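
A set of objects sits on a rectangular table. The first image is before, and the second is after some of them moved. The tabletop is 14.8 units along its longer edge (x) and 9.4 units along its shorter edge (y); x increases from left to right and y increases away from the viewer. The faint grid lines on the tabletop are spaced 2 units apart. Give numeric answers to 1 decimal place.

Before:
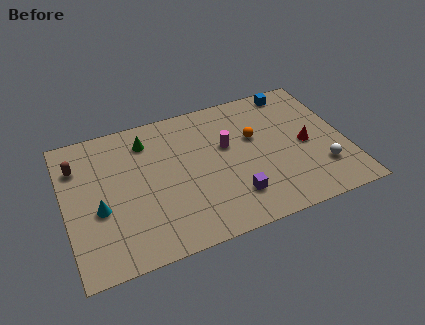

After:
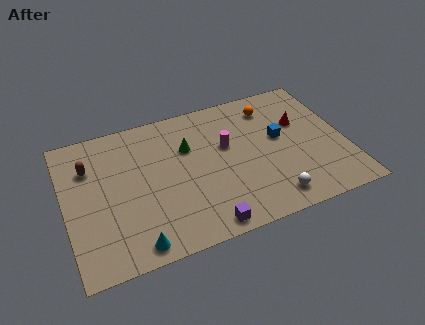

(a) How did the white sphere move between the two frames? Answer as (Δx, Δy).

(-2.8, -1.1)

The white sphere was at about (13.3, 2.5) and moved to about (10.5, 1.4).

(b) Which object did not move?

the magenta cylinder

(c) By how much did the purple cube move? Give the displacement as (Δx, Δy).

(-1.7, -1.3)

From the two frames, the purple cube sits at roughly (8.6, 2.2) before and (6.9, 0.9) after.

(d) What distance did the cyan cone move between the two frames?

3.2

From (1.7, 3.8) to (3.3, 1.0), the cyan cone covered √(1.6² + 2.8²) ≈ 3.2 units.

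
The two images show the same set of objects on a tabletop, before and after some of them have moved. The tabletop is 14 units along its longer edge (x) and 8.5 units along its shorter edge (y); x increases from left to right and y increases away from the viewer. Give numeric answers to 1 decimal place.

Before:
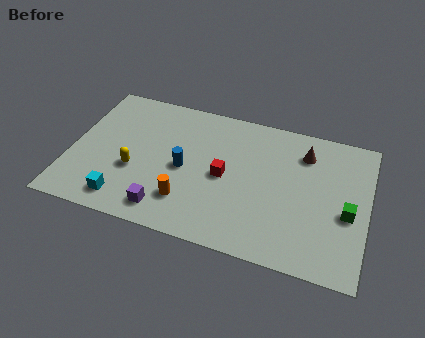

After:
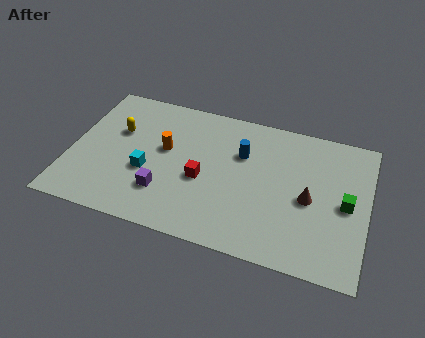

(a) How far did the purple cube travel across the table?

1.0

The purple cube was near (4.8, 1.3) before and (4.6, 2.3) after, so it travelled √(0.2² + 1.0²) ≈ 1.0 units.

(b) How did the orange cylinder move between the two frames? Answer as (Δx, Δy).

(-1.3, 2.8)

The orange cylinder was at about (5.7, 2.1) and moved to about (4.4, 4.9).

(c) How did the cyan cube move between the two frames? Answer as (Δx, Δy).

(0.9, 2.0)

From the two frames, the cyan cube sits at roughly (2.8, 1.3) before and (3.7, 3.3) after.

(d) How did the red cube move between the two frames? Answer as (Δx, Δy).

(-1.0, -0.5)

From the two frames, the red cube sits at roughly (7.3, 4.1) before and (6.3, 3.6) after.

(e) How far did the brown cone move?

2.7

The brown cone moved from about (10.9, 6.6) to (11.3, 3.9), a distance of √(0.4² + 2.7²) ≈ 2.7.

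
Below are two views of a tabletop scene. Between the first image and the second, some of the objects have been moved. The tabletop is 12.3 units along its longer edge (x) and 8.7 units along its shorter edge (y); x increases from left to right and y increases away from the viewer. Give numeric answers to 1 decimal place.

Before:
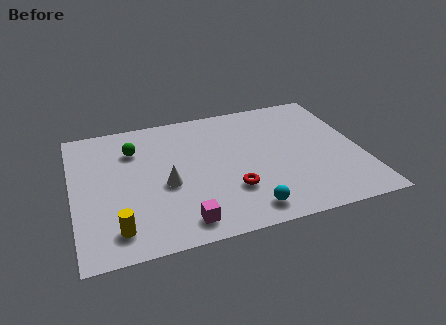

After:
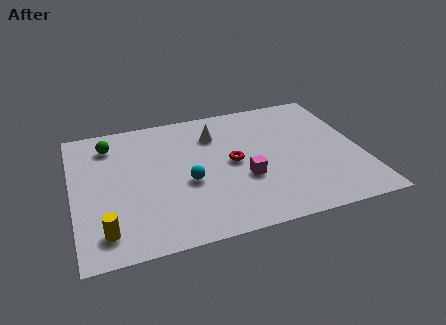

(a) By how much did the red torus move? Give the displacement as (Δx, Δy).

(0.2, 1.8)

The red torus started near (6.6, 2.6) and ended near (6.8, 4.4).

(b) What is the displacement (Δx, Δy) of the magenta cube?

(2.8, 2.0)

The magenta cube started near (4.4, 1.2) and ended near (7.2, 3.2).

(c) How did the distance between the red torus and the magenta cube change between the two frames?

-1.3

Before: roughly 2.6 units apart; after: 1.3. That's 1.3 units closer together.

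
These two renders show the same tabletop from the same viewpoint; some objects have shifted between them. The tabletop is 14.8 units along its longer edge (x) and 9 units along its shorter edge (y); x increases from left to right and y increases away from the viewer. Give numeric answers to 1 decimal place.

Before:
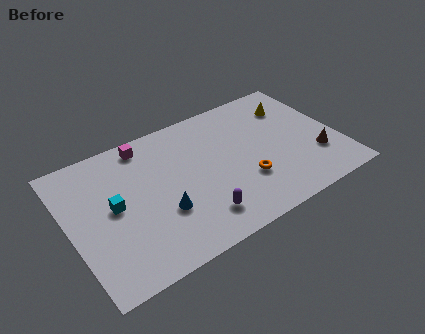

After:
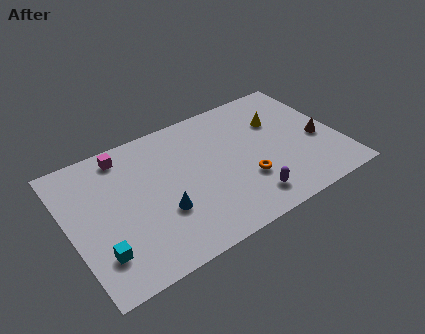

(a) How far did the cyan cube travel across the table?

2.7

The cyan cube was near (2.4, 4.7) before and (1.3, 2.2) after, so it travelled √(1.1² + 2.5²) ≈ 2.7 units.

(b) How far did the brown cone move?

1.1

The brown cone was near (13.4, 2.7) before and (13.7, 3.8) after, so it travelled √(0.3² + 1.1²) ≈ 1.1 units.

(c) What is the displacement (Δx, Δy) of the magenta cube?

(-1.2, -0.1)

The magenta cube was at about (4.6, 7.9) and moved to about (3.4, 7.8).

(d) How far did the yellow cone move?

1.2

The yellow cone was near (12.8, 6.8) before and (11.8, 6.1) after, so it travelled √(1.0² + 0.7²) ≈ 1.2 units.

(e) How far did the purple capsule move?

2.7

The purple capsule moved from about (6.6, 1.8) to (9.3, 1.6), a distance of √(2.7² + 0.2²) ≈ 2.7.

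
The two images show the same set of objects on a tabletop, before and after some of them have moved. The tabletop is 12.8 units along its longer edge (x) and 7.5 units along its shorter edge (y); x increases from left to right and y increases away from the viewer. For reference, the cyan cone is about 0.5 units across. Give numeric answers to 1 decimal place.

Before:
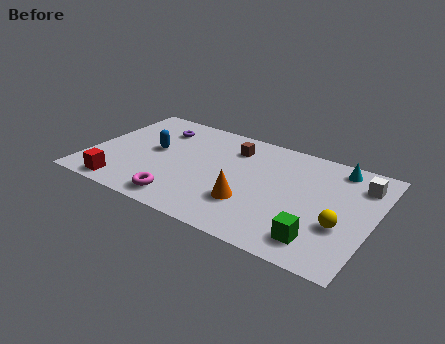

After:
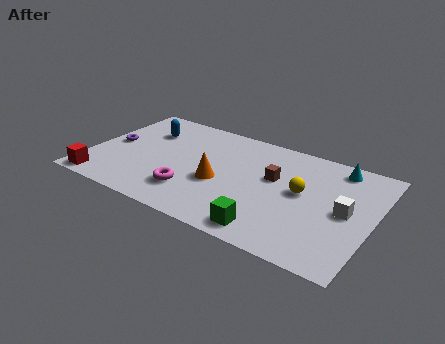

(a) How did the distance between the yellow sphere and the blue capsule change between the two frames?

-1.3

Before: roughly 8.8 units apart; after: 7.5. That's 1.3 units closer together.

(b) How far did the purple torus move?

2.7

The purple torus moved from about (2.7, 5.8) to (0.9, 3.8), a distance of √(1.8² + 2.0²) ≈ 2.7.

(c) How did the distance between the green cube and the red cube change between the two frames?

-1.1

The distance was about 8.8 in the first image and 7.7 in the second, so they moved 1.1 units closer together.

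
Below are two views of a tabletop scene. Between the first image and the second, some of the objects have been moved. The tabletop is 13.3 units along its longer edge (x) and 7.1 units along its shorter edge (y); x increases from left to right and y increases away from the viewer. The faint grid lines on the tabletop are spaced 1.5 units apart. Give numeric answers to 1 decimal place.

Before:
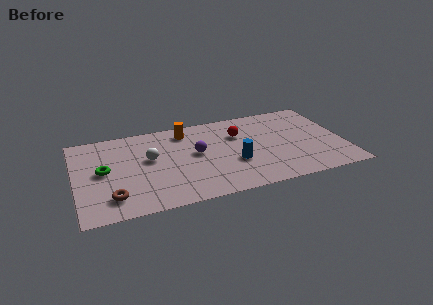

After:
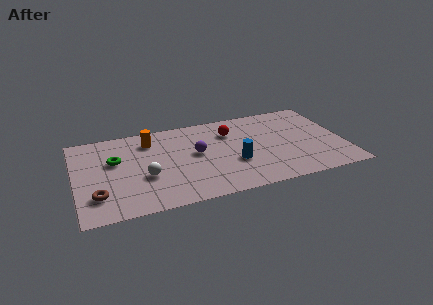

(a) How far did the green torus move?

0.9

The green torus was near (1.4, 3.7) before and (2.0, 4.4) after, so it travelled √(0.6² + 0.7²) ≈ 0.9 units.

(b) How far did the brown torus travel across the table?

0.8

The brown torus was near (1.7, 1.5) before and (1.0, 1.8) after, so it travelled √(0.7² + 0.3²) ≈ 0.8 units.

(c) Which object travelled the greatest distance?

the orange cylinder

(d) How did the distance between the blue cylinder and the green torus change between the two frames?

-0.4

The distance was about 6.5 in the first image and 6.1 in the second, so they moved 0.4 units closer together.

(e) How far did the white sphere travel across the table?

1.4

From (3.7, 4.1) to (3.4, 2.7), the white sphere covered √(0.3² + 1.4²) ≈ 1.4 units.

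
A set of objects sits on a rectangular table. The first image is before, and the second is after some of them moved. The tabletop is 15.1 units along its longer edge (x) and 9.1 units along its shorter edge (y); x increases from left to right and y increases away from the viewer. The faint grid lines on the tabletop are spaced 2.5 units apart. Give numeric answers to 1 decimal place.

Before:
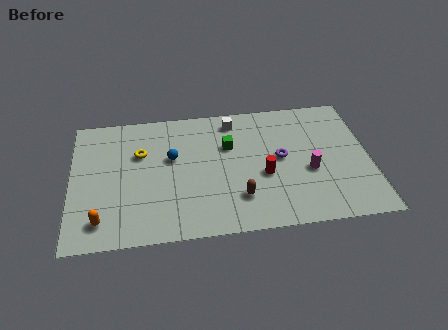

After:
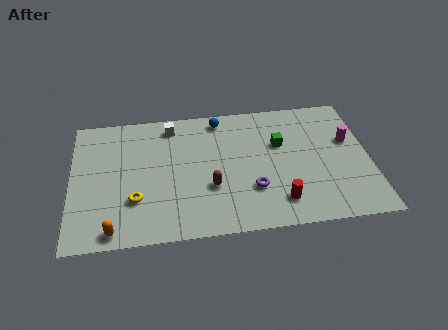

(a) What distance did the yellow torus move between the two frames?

3.2

From (3.5, 6.0) to (3.2, 2.8), the yellow torus covered √(0.3² + 3.2²) ≈ 3.2 units.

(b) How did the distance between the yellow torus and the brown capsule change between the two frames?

-2.3

Before: roughly 6.1 units apart; after: 3.8. That's 2.3 units closer together.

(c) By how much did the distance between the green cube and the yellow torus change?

+3.5

The distance was about 4.5 in the first image and 8.0 in the second, so they moved 3.5 units further apart.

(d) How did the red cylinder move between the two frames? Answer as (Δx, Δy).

(0.7, -1.9)

The red cylinder was at about (9.7, 3.7) and moved to about (10.4, 1.8).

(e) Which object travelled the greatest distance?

the blue sphere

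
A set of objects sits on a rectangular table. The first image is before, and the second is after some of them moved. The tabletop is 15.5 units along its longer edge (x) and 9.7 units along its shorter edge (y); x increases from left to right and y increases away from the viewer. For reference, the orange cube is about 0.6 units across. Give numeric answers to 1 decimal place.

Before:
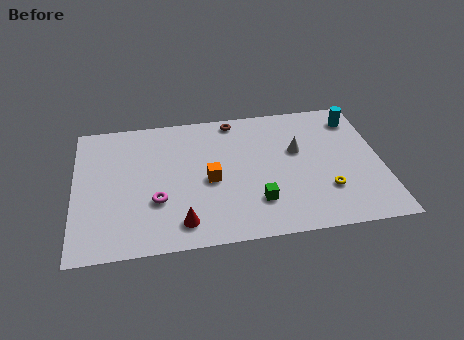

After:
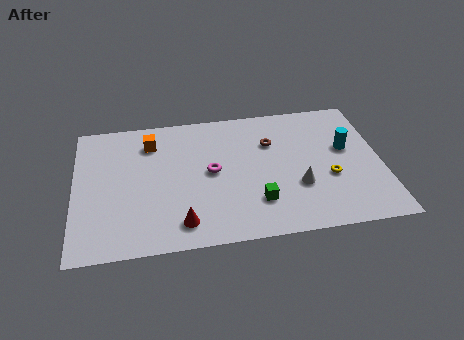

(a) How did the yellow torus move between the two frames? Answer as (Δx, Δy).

(0.2, 0.9)

The yellow torus started near (12.6, 2.8) and ended near (12.8, 3.7).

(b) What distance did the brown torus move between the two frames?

2.7

The brown torus was near (8.2, 8.7) before and (10.0, 6.7) after, so it travelled √(1.8² + 2.0²) ≈ 2.7 units.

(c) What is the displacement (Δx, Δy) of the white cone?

(-0.1, -2.6)

The white cone started near (11.3, 5.9) and ended near (11.2, 3.3).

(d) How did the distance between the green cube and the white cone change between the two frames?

-1.8

Before: roughly 4.0 units apart; after: 2.2. That's 1.8 units closer together.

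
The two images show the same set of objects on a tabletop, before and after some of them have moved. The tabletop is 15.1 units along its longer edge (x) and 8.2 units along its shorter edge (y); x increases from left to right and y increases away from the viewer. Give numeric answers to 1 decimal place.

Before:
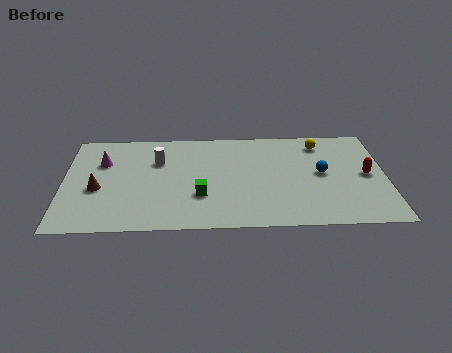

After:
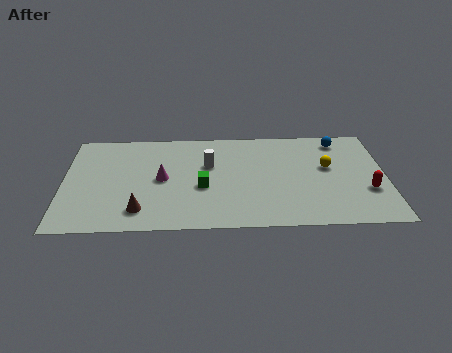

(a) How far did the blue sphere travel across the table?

2.8

The blue sphere moved from about (12.1, 4.3) to (13.0, 7.0), a distance of √(0.9² + 2.7²) ≈ 2.8.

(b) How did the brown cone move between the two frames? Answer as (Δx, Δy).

(2.0, -1.8)

The brown cone was at about (1.6, 3.4) and moved to about (3.6, 1.6).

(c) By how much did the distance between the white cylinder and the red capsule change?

-2.1

They were about 9.9 units apart before and 7.8 after — 2.1 units closer together.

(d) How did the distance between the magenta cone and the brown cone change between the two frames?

+0.5

The distance was about 2.2 in the first image and 2.7 in the second, so they moved 0.5 units further apart.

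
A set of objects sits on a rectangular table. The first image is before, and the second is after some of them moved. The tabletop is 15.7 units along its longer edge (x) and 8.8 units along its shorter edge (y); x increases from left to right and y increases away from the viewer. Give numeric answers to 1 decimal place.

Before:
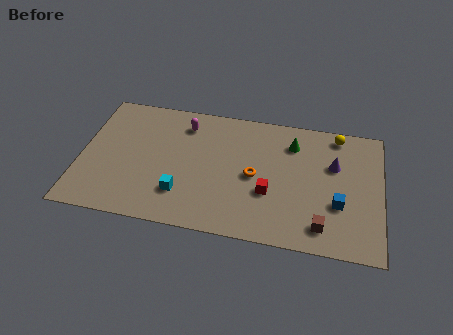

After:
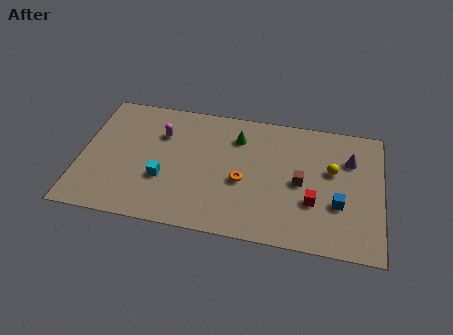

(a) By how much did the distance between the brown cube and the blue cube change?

+0.5

Before: roughly 1.8 units apart; after: 2.3. That's 0.5 units further apart.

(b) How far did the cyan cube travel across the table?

1.3

The cyan cube was near (5.4, 2.3) before and (4.4, 3.1) after, so it travelled √(1.0² + 0.8²) ≈ 1.3 units.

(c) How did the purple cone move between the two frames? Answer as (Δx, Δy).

(0.8, 0.5)

The purple cone was at about (13.2, 5.7) and moved to about (14.0, 6.2).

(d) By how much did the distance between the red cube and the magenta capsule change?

+2.7

Before: roughly 6.0 units apart; after: 8.7. That's 2.7 units further apart.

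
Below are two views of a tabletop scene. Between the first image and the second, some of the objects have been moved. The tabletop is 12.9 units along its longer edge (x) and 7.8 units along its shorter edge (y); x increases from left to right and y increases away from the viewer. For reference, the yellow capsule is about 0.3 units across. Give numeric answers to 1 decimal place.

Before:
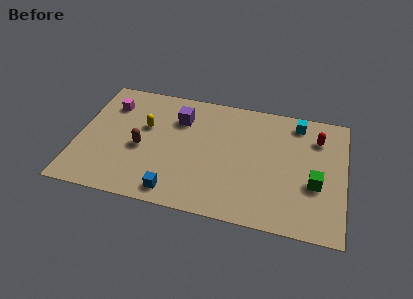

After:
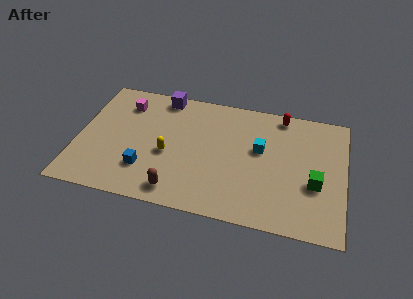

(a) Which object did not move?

the green cube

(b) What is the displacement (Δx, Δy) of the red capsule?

(-1.8, 1.1)

From the two frames, the red capsule sits at roughly (11.5, 5.9) before and (9.7, 7.0) after.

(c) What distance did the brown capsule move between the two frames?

3.0

From (3.1, 3.4) to (5.0, 1.1), the brown capsule covered √(1.9² + 2.3²) ≈ 3.0 units.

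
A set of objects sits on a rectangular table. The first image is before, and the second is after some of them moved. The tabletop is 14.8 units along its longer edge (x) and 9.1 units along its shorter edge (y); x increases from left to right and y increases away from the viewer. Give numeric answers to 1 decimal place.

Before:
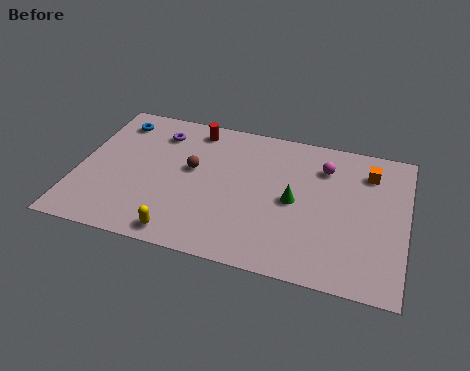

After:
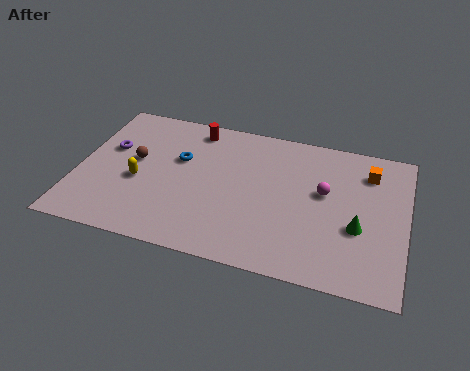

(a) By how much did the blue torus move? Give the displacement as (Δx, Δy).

(3.1, -1.8)

From the two frames, the blue torus sits at roughly (1.4, 7.5) before and (4.5, 5.7) after.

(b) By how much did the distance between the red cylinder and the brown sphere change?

+1.1

Before: roughly 2.7 units apart; after: 3.8. That's 1.1 units further apart.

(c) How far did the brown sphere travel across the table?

2.6

The brown sphere was near (5.1, 5.2) before and (2.5, 5.1) after, so it travelled √(2.6² + 0.1²) ≈ 2.6 units.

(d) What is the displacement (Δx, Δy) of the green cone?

(2.9, -0.9)

From the two frames, the green cone sits at roughly (9.8, 4.4) before and (12.7, 3.5) after.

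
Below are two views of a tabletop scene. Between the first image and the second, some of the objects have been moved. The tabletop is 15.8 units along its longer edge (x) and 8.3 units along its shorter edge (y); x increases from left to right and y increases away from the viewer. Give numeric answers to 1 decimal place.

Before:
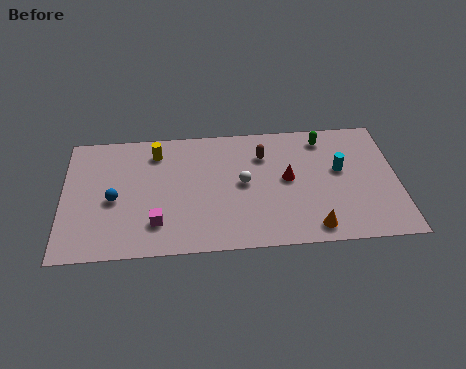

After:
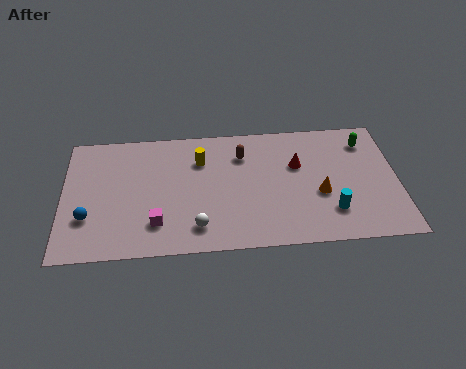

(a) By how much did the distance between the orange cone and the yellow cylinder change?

-3.0

They were about 9.2 units apart before and 6.2 after — 3.0 units closer together.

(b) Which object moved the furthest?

the white sphere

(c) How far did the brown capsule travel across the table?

1.0

The brown capsule moved from about (9.5, 6.1) to (8.5, 6.2), a distance of √(1.0² + 0.1²) ≈ 1.0.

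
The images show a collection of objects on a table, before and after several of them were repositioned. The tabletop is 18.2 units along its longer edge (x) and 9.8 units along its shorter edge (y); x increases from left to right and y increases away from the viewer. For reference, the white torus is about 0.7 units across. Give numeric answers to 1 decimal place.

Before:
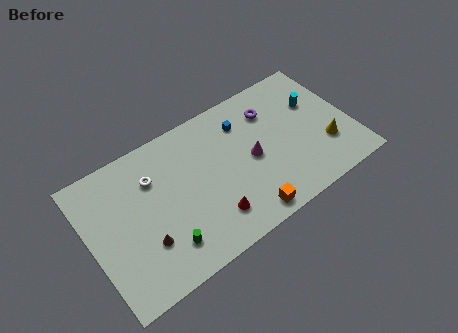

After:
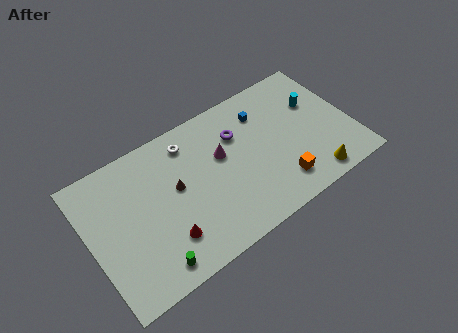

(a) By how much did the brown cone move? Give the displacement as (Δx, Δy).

(2.6, 2.5)

The brown cone was at about (3.4, 3.0) and moved to about (6.0, 5.5).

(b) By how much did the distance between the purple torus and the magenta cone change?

-1.7

The distance was about 3.3 in the first image and 1.6 in the second, so they moved 1.7 units closer together.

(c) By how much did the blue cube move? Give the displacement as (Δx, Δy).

(1.4, 0.0)

The blue cube started near (11.1, 7.5) and ended near (12.5, 7.5).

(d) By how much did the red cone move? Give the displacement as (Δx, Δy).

(-3.1, 0.3)

The red cone started near (7.9, 2.2) and ended near (4.8, 2.5).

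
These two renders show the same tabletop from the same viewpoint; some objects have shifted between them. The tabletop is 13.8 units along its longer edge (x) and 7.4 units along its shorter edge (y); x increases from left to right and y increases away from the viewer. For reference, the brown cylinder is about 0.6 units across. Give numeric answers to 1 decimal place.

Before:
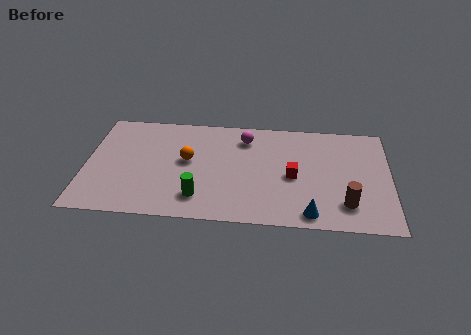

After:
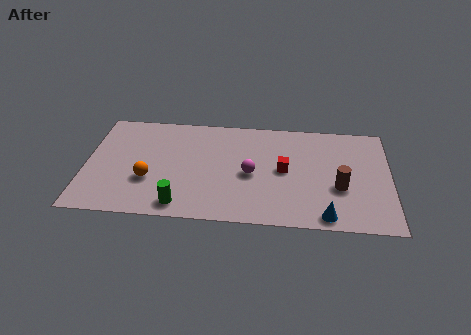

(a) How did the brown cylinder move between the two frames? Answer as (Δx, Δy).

(-0.3, 1.1)

From the two frames, the brown cylinder sits at roughly (11.8, 1.7) before and (11.5, 2.8) after.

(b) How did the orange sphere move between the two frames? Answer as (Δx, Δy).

(-1.7, -1.5)

The orange sphere started near (4.6, 4.1) and ended near (2.9, 2.6).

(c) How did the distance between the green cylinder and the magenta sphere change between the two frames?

-0.8

Before: roughly 4.7 units apart; after: 3.9. That's 0.8 units closer together.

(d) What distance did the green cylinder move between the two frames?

1.0

The green cylinder moved from about (5.2, 1.6) to (4.4, 1.0), a distance of √(0.8² + 0.6²) ≈ 1.0.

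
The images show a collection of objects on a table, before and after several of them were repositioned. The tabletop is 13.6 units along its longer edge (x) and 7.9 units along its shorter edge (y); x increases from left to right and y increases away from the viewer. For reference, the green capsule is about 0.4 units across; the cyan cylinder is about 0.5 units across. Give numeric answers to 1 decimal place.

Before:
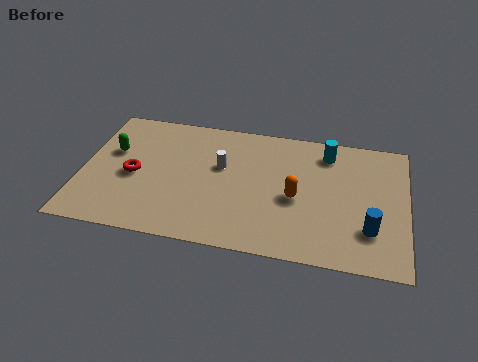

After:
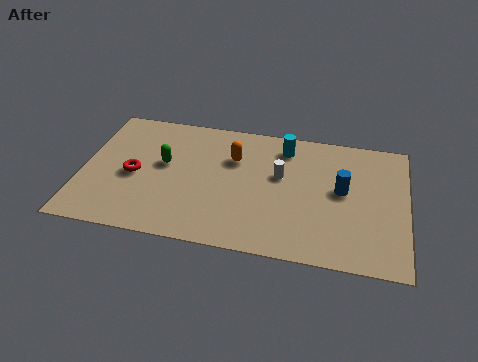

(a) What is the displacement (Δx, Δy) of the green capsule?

(2.2, -0.4)

The green capsule was at about (1.2, 4.9) and moved to about (3.4, 4.5).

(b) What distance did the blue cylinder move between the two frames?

2.4

From (12.1, 2.2) to (10.9, 4.3), the blue cylinder covered √(1.2² + 2.1²) ≈ 2.4 units.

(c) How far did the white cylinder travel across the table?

2.5

From (5.8, 4.8) to (8.3, 4.7), the white cylinder covered √(2.5² + 0.1²) ≈ 2.5 units.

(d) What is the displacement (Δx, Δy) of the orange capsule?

(-2.7, 1.9)

The orange capsule started near (9.0, 3.5) and ended near (6.3, 5.4).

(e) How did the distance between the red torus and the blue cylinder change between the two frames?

-1.3

Before: roughly 10.0 units apart; after: 8.7. That's 1.3 units closer together.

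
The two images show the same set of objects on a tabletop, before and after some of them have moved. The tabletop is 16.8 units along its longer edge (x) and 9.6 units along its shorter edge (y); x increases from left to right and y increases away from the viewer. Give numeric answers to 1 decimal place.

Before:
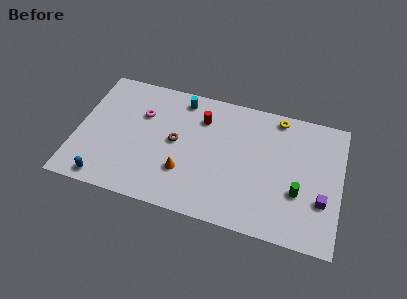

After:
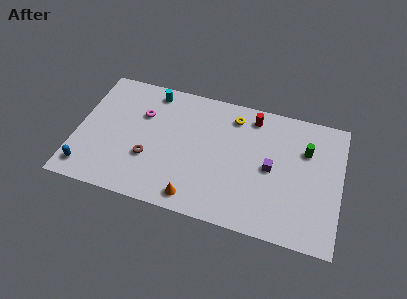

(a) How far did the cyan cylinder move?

1.9

The cyan cylinder was near (6.4, 8.3) before and (4.5, 8.4) after, so it travelled √(1.9² + 0.1²) ≈ 1.9 units.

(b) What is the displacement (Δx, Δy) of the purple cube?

(-3.3, 1.5)

The purple cube was at about (15.7, 3.2) and moved to about (12.4, 4.7).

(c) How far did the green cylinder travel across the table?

3.2

From (14.2, 3.4) to (14.5, 6.6), the green cylinder covered √(0.3² + 3.2²) ≈ 3.2 units.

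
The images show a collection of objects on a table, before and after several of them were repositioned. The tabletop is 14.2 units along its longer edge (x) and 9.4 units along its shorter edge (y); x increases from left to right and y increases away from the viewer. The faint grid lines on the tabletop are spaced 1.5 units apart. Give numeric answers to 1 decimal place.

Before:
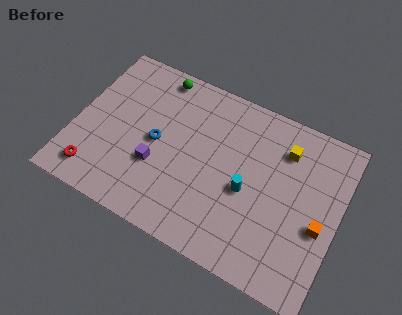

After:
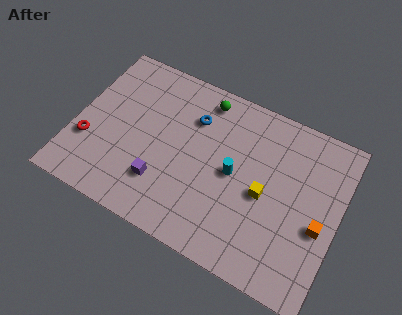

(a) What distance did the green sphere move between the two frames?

2.6

From (3.9, 8.4) to (6.5, 8.1), the green sphere covered √(2.6² + 0.3²) ≈ 2.6 units.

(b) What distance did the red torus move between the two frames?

1.7

The red torus moved from about (1.5, 1.5) to (0.9, 3.1), a distance of √(0.6² + 1.6²) ≈ 1.7.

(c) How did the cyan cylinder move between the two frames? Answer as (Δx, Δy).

(-0.8, 0.6)

The cyan cylinder started near (9.4, 4.1) and ended near (8.6, 4.7).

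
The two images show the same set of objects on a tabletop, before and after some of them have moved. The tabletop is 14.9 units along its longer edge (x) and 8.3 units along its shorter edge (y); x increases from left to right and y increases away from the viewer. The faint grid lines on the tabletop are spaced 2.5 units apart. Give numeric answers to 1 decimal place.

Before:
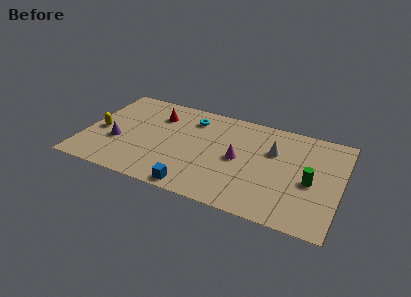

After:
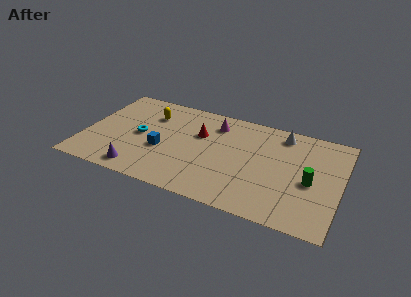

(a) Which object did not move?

the green cylinder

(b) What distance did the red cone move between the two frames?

2.7

From (4.0, 6.2) to (6.6, 5.4), the red cone covered √(2.6² + 0.8²) ≈ 2.7 units.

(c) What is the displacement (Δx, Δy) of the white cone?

(0.4, 1.6)

The white cone was at about (10.9, 5.5) and moved to about (11.3, 7.1).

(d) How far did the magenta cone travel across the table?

3.0

From (9.0, 4.1) to (7.4, 6.6), the magenta cone covered √(1.6² + 2.5²) ≈ 3.0 units.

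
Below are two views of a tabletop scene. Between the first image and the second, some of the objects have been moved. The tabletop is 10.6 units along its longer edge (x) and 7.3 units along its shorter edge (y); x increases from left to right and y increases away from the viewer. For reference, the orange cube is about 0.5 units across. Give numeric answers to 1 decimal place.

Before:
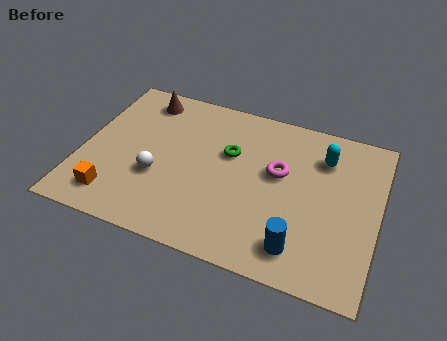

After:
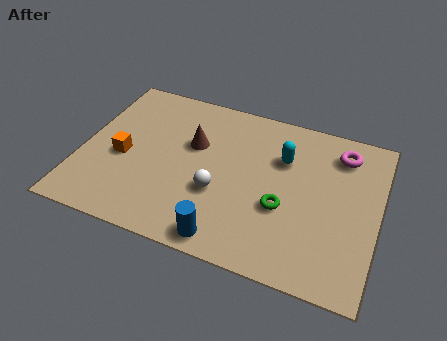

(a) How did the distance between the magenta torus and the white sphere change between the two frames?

+0.7

Before: roughly 4.5 units apart; after: 5.2. That's 0.7 units further apart.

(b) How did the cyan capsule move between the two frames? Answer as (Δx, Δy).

(-1.4, -0.5)

From the two frames, the cyan capsule sits at roughly (8.5, 5.5) before and (7.1, 5.0) after.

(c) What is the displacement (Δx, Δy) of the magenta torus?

(2.1, 1.6)

The magenta torus was at about (7.0, 4.3) and moved to about (9.1, 5.9).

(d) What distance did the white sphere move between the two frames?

2.2

The white sphere moved from about (2.8, 2.7) to (5.0, 2.7), a distance of √(2.2² + 0.0²) ≈ 2.2.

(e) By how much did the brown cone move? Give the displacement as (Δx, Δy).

(2.0, -1.6)

From the two frames, the brown cone sits at roughly (1.9, 6.2) before and (3.9, 4.6) after.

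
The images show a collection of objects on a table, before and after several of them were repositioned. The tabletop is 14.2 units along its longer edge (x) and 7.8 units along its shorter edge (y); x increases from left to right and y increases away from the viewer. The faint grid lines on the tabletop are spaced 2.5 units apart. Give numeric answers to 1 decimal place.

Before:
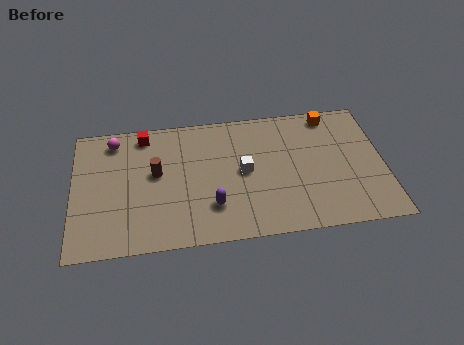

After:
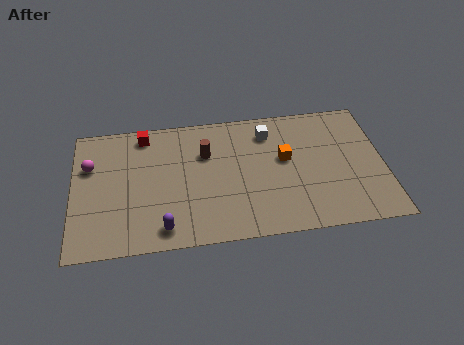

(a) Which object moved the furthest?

the orange cube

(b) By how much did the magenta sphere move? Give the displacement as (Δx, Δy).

(-1.1, -1.4)

The magenta sphere was at about (1.9, 6.6) and moved to about (0.8, 5.2).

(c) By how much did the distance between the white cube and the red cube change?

+0.4

Before: roughly 5.3 units apart; after: 5.7. That's 0.4 units further apart.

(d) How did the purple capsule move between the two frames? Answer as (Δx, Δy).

(-2.2, -1.0)

The purple capsule started near (6.3, 2.1) and ended near (4.1, 1.1).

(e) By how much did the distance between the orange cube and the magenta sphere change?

-1.1

Before: roughly 10.0 units apart; after: 8.9. That's 1.1 units closer together.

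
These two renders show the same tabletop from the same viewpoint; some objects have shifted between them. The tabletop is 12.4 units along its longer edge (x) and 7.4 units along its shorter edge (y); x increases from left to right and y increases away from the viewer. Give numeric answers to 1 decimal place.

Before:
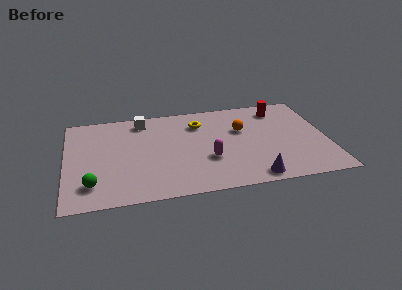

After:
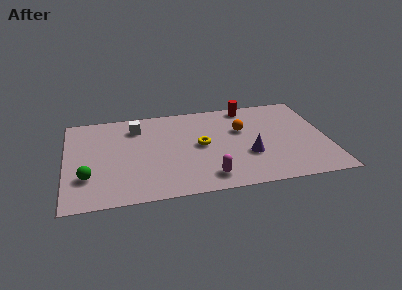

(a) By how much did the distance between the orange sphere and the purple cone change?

-1.8

Before: roughly 3.9 units apart; after: 2.1. That's 1.8 units closer together.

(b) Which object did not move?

the orange sphere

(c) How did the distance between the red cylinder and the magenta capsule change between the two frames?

+0.8

The distance was about 5.0 in the first image and 5.8 in the second, so they moved 0.8 units further apart.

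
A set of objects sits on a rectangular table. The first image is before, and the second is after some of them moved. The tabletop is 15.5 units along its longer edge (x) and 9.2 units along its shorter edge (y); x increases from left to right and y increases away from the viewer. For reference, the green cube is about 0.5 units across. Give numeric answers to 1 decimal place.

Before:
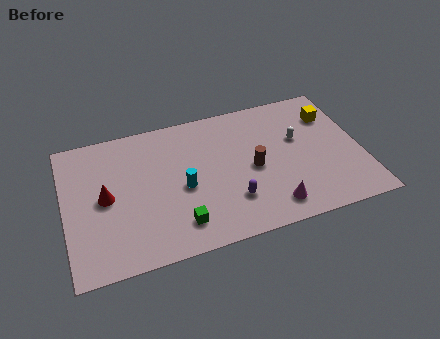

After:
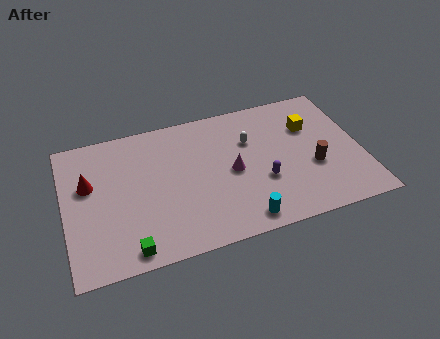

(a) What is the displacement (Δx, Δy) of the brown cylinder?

(3.1, -0.8)

From the two frames, the brown cylinder sits at roughly (9.8, 4.3) before and (12.9, 3.5) after.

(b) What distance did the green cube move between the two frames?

2.7

The green cube was near (5.7, 1.8) before and (3.1, 1.0) after, so it travelled √(2.6² + 0.8²) ≈ 2.7 units.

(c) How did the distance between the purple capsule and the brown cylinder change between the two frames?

+0.5

They were about 2.2 units apart before and 2.7 after — 0.5 units further apart.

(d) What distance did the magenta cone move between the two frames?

3.4

From (10.5, 1.5) to (8.7, 4.4), the magenta cone covered √(1.8² + 2.9²) ≈ 3.4 units.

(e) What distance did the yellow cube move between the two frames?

1.3

From (14.2, 6.8) to (13.0, 6.3), the yellow cube covered √(1.2² + 0.5²) ≈ 1.3 units.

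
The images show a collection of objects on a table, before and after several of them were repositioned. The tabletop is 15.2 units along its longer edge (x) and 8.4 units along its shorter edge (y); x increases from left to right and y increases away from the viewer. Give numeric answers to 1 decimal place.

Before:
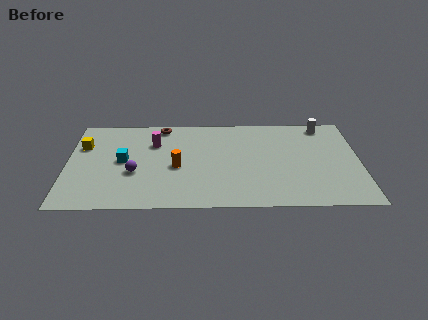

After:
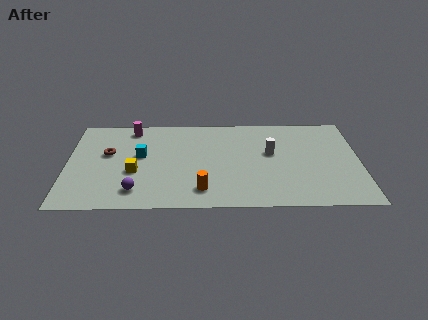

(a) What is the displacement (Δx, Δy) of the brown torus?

(-2.8, -2.5)

From the two frames, the brown torus sits at roughly (4.9, 7.5) before and (2.1, 5.0) after.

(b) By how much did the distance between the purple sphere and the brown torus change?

-0.8

Before: roughly 4.5 units apart; after: 3.7. That's 0.8 units closer together.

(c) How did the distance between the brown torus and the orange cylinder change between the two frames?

+2.1

The distance was about 3.9 in the first image and 6.0 in the second, so they moved 2.1 units further apart.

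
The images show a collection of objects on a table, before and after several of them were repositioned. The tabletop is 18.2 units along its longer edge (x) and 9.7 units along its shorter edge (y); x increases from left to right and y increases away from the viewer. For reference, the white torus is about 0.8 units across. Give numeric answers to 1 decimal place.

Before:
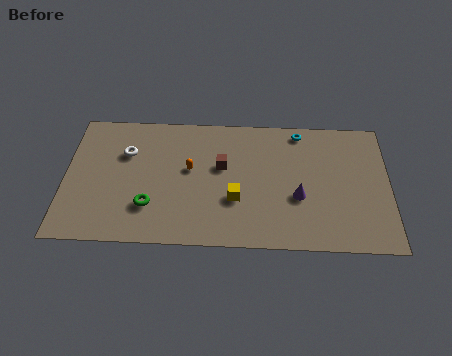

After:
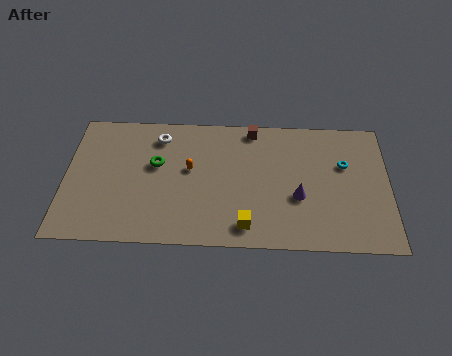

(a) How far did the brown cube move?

3.4

The brown cube moved from about (8.8, 5.8) to (10.5, 8.7), a distance of √(1.7² + 2.9²) ≈ 3.4.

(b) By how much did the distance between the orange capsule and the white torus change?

-0.8

They were about 3.8 units apart before and 3.0 after — 0.8 units closer together.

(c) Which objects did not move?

the purple cone and the orange capsule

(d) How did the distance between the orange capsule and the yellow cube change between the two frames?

+1.8

Before: roughly 3.3 units apart; after: 5.1. That's 1.8 units further apart.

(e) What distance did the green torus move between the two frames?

3.1

From (4.8, 2.7) to (5.1, 5.8), the green torus covered √(0.3² + 3.1²) ≈ 3.1 units.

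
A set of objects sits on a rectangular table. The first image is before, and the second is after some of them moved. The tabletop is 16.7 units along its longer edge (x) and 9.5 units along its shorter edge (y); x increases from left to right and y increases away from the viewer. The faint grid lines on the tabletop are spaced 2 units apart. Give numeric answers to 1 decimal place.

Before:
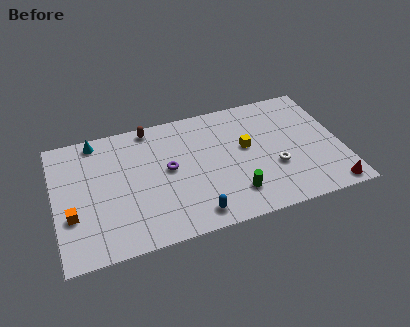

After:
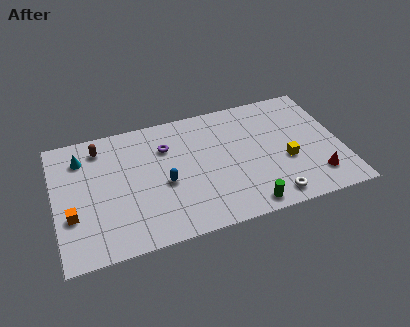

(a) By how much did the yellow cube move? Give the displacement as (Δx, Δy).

(2.2, -1.7)

The yellow cube was at about (11.2, 5.4) and moved to about (13.4, 3.7).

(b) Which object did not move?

the orange cube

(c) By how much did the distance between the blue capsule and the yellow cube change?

+1.8

They were about 5.3 units apart before and 7.1 after — 1.8 units further apart.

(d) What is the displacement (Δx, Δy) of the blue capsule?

(-1.5, 2.8)

The blue capsule was at about (7.8, 1.3) and moved to about (6.3, 4.1).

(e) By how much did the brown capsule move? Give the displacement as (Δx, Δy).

(-3.0, -0.7)

The brown capsule was at about (5.8, 8.6) and moved to about (2.8, 7.9).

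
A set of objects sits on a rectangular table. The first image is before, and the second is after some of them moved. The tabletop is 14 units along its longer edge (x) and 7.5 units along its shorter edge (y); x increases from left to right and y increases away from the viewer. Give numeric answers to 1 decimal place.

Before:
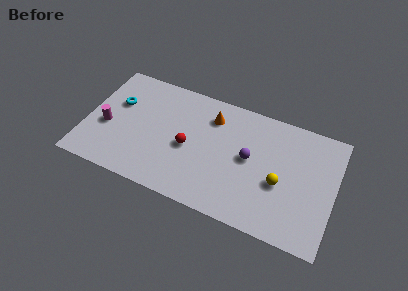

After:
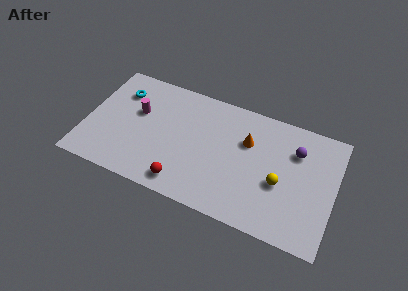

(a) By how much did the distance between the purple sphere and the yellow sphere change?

+0.4

Before: roughly 2.0 units apart; after: 2.4. That's 0.4 units further apart.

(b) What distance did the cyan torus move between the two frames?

0.8

The cyan torus moved from about (1.6, 4.8) to (1.7, 5.6), a distance of √(0.1² + 0.8²) ≈ 0.8.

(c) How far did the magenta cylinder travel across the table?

2.2

From (1.2, 3.1) to (2.8, 4.6), the magenta cylinder covered √(1.6² + 1.5²) ≈ 2.2 units.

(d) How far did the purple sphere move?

2.9

The purple sphere was near (9.2, 4.0) before and (11.7, 5.4) after, so it travelled √(2.5² + 1.4²) ≈ 2.9 units.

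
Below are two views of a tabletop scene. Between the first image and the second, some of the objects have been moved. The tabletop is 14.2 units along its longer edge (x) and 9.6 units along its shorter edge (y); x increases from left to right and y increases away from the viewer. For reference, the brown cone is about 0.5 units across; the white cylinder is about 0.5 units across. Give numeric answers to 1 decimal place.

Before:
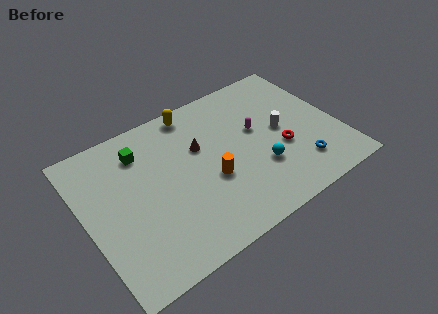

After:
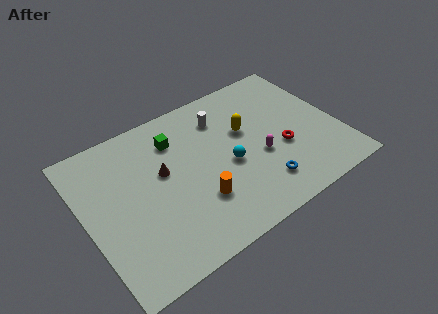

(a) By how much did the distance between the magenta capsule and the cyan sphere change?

-0.8

They were about 2.5 units apart before and 1.7 after — 0.8 units closer together.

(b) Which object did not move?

the red torus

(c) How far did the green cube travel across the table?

1.9

From (3.5, 7.5) to (5.4, 7.3), the green cube covered √(1.9² + 0.2²) ≈ 1.9 units.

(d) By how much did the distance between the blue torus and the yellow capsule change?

-4.2

They were about 8.1 units apart before and 3.9 after — 4.2 units closer together.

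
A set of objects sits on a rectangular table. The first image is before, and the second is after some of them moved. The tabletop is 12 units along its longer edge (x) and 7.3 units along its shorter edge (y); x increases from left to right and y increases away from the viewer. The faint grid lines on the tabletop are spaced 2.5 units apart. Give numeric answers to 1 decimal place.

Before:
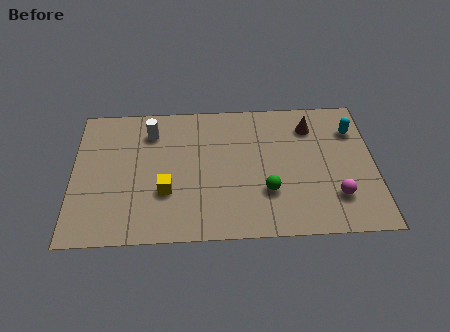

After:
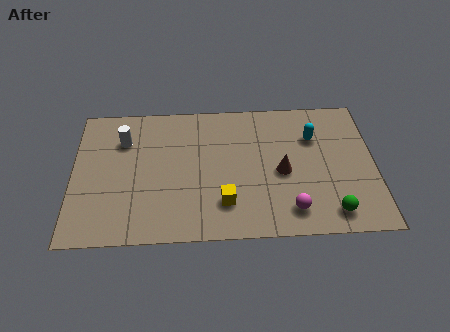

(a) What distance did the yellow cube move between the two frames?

2.4

The yellow cube moved from about (3.7, 2.5) to (6.0, 1.8), a distance of √(2.3² + 0.7²) ≈ 2.4.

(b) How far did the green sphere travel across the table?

2.8

The green sphere moved from about (7.7, 2.3) to (10.2, 1.1), a distance of √(2.5² + 1.2²) ≈ 2.8.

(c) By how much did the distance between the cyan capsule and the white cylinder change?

-0.5

They were about 8.1 units apart before and 7.6 after — 0.5 units closer together.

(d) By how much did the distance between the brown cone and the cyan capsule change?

+0.5

The distance was about 1.7 in the first image and 2.2 in the second, so they moved 0.5 units further apart.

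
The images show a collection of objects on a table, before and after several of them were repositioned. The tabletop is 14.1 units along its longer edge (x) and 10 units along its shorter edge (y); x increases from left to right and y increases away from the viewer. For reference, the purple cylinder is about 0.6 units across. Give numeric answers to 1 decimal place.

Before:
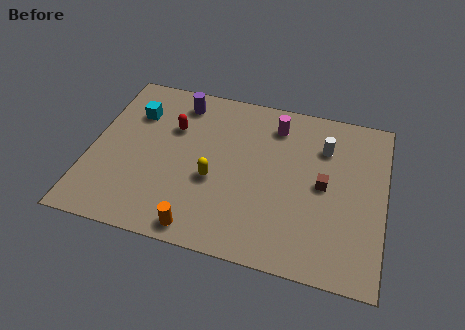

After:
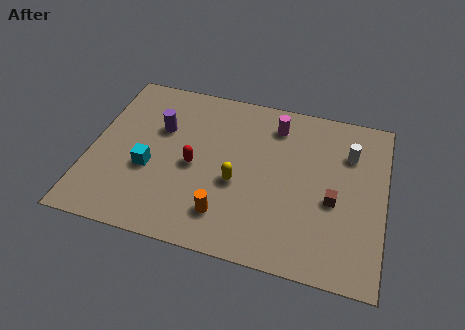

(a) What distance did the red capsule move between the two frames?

2.4

From (3.8, 6.7) to (5.0, 4.6), the red capsule covered √(1.2² + 2.1²) ≈ 2.4 units.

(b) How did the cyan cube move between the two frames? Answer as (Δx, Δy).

(1.0, -3.3)

The cyan cube started near (1.9, 7.2) and ended near (2.9, 3.9).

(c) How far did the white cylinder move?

1.2

The white cylinder was near (11.1, 7.3) before and (12.3, 7.2) after, so it travelled √(1.2² + 0.1²) ≈ 1.2 units.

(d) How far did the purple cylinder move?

2.1

The purple cylinder was near (4.0, 8.4) before and (3.2, 6.5) after, so it travelled √(0.8² + 1.9²) ≈ 2.1 units.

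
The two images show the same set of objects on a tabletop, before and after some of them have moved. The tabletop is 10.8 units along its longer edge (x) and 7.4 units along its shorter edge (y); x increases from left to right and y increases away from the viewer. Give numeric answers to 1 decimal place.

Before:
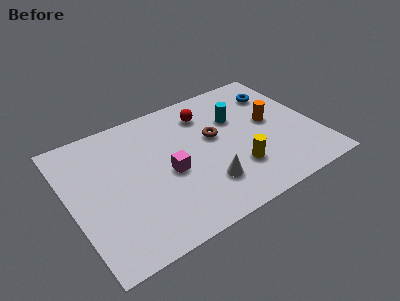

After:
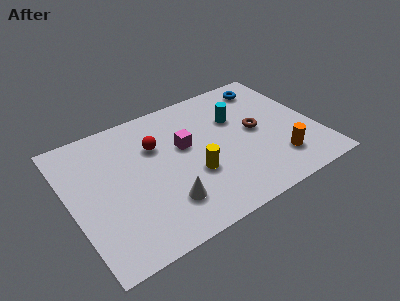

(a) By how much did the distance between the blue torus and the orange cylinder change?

+2.8

The distance was about 1.7 in the first image and 4.5 in the second, so they moved 2.8 units further apart.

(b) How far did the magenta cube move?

1.4

The magenta cube was near (4.2, 3.3) before and (5.1, 4.4) after, so it travelled √(0.9² + 1.1²) ≈ 1.4 units.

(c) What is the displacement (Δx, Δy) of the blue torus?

(-0.3, 0.6)

The blue torus started near (9.5, 5.6) and ended near (9.2, 6.2).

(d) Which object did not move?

the cyan cylinder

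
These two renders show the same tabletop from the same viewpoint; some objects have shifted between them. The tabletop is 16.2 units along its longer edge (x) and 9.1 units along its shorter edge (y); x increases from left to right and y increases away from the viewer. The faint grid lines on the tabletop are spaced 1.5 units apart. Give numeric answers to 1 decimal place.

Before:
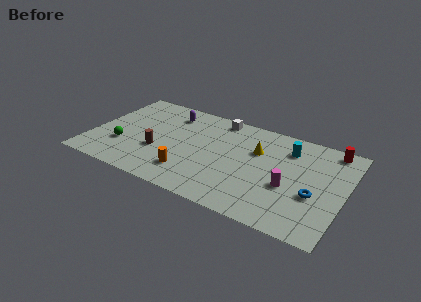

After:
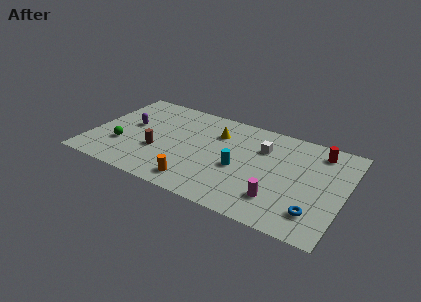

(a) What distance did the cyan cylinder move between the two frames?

4.2

The cyan cylinder was near (12.4, 7.0) before and (9.6, 3.9) after, so it travelled √(2.8² + 3.1²) ≈ 4.2 units.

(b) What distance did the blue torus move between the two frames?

1.5

The blue torus moved from about (14.4, 3.5) to (14.6, 2.0), a distance of √(0.2² + 1.5²) ≈ 1.5.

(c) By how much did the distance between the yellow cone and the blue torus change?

+3.6

Before: roughly 4.6 units apart; after: 8.2. That's 3.6 units further apart.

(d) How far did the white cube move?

3.5

From (7.7, 8.1) to (10.8, 6.4), the white cube covered √(3.1² + 1.7²) ≈ 3.5 units.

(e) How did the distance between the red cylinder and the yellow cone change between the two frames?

+1.6

They were about 5.0 units apart before and 6.6 after — 1.6 units further apart.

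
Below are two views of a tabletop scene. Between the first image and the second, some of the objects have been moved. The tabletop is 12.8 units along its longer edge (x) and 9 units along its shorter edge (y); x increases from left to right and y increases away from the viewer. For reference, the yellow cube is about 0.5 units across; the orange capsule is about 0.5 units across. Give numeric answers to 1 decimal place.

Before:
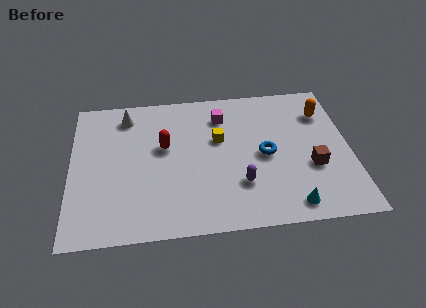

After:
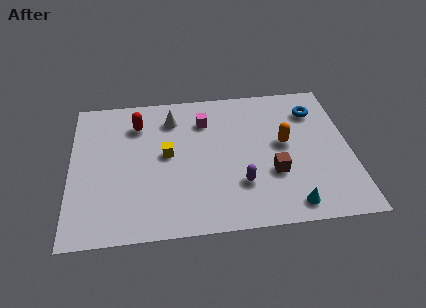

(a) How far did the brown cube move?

1.8

The brown cube was near (11.0, 3.3) before and (9.2, 3.1) after, so it travelled √(1.8² + 0.2²) ≈ 1.8 units.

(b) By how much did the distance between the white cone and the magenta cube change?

-2.9

Before: roughly 4.4 units apart; after: 1.5. That's 2.9 units closer together.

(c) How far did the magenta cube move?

0.8

The magenta cube moved from about (7.0, 7.0) to (6.2, 6.8), a distance of √(0.8² + 0.2²) ≈ 0.8.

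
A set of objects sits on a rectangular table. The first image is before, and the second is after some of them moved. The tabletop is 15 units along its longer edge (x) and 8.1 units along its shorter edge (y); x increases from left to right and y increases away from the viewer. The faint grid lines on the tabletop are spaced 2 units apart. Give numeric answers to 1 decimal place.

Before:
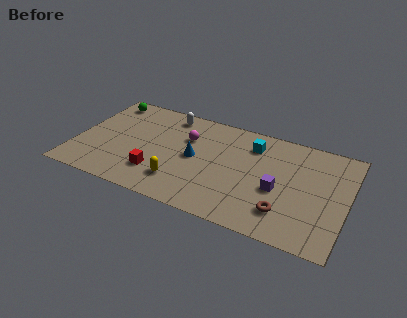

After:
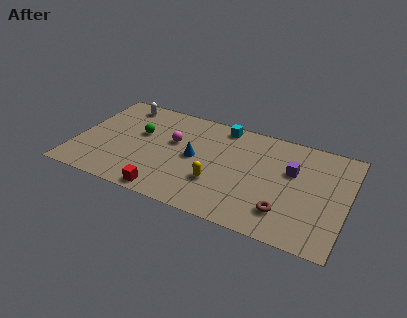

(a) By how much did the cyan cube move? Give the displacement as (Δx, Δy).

(-1.8, 0.9)

From the two frames, the cyan cube sits at roughly (9.6, 6.3) before and (7.8, 7.2) after.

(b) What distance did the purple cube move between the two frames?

1.8

From (11.3, 3.4) to (11.9, 5.1), the purple cube covered √(0.6² + 1.7²) ≈ 1.8 units.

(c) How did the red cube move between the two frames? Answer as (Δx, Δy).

(0.7, -1.3)

The red cube was at about (4.7, 2.1) and moved to about (5.4, 0.8).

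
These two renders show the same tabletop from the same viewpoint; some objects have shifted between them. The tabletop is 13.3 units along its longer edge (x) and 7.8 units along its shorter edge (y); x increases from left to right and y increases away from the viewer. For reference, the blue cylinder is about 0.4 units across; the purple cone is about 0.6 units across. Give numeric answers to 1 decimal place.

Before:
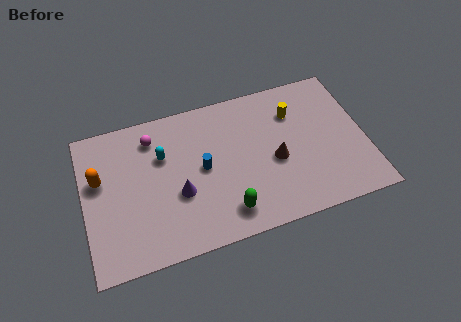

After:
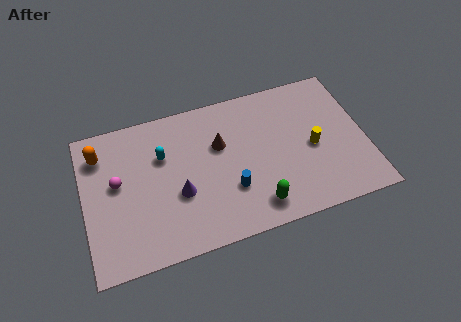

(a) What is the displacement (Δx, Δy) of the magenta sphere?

(-1.8, -1.9)

The magenta sphere started near (3.4, 6.3) and ended near (1.6, 4.4).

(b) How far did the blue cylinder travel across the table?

1.9

From (5.6, 4.0) to (6.8, 2.5), the blue cylinder covered √(1.2² + 1.5²) ≈ 1.9 units.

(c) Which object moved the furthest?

the brown cone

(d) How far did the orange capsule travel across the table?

1.3

The orange capsule was near (0.8, 4.8) before and (0.9, 6.1) after, so it travelled √(0.1² + 1.3²) ≈ 1.3 units.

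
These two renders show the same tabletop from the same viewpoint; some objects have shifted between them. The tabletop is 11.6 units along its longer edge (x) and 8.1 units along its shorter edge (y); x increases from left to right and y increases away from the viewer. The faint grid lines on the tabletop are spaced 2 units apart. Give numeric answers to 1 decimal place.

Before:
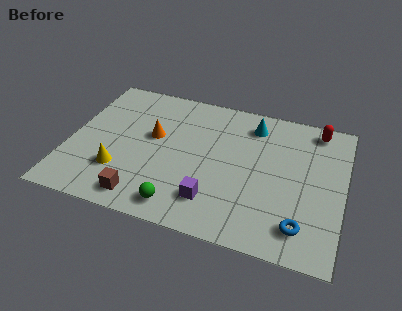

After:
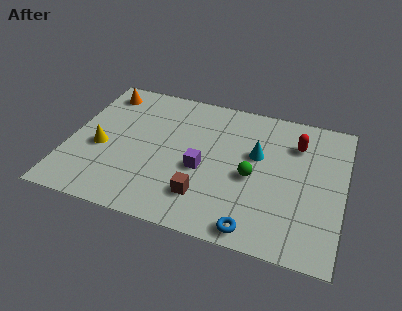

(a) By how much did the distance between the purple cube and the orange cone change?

+1.7

They were about 4.0 units apart before and 5.7 after — 1.7 units further apart.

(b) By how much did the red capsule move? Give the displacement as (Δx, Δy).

(-0.8, -1.1)

The red capsule started near (10.3, 7.1) and ended near (9.5, 6.0).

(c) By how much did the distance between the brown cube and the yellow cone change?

+3.1

They were about 1.6 units apart before and 4.7 after — 3.1 units further apart.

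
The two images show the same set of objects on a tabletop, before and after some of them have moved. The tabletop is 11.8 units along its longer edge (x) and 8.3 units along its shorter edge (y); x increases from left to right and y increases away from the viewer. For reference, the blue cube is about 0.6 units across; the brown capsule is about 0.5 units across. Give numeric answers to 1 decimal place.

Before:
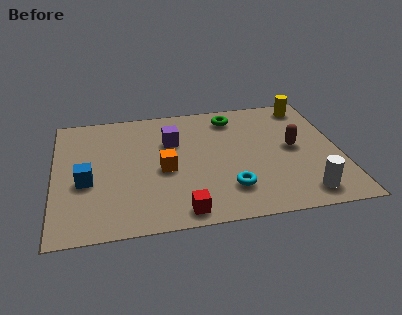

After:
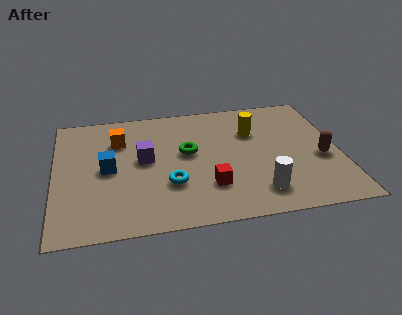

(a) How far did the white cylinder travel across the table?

1.8

The white cylinder moved from about (10.1, 1.2) to (8.3, 1.6), a distance of √(1.8² + 0.4²) ≈ 1.8.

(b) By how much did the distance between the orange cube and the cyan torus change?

+0.8

They were about 3.1 units apart before and 3.9 after — 0.8 units further apart.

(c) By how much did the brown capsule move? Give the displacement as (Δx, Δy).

(1.1, -0.9)

From the two frames, the brown capsule sits at roughly (9.9, 4.3) before and (11.0, 3.4) after.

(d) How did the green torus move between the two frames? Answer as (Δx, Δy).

(-2.0, -2.2)

The green torus started near (7.5, 6.9) and ended near (5.5, 4.7).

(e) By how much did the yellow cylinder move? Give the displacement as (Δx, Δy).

(-2.4, -1.5)

The yellow cylinder was at about (10.7, 7.2) and moved to about (8.3, 5.7).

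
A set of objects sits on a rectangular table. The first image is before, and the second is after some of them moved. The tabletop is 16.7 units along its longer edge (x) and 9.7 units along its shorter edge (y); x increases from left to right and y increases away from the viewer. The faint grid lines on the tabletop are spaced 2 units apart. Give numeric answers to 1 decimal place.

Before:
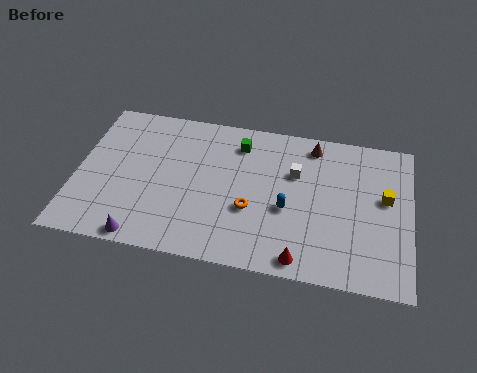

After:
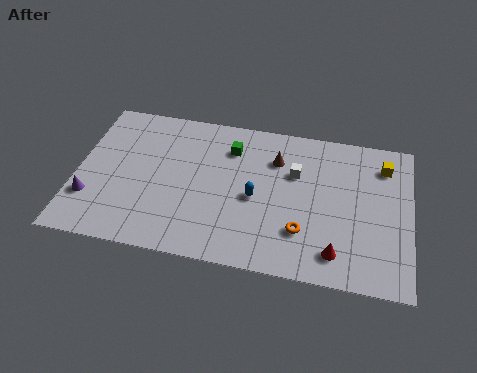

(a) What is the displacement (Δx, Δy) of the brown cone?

(-1.8, -1.3)

The brown cone started near (11.7, 8.4) and ended near (9.9, 7.1).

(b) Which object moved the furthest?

the purple cone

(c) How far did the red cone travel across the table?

1.8

From (11.4, 1.0) to (13.1, 1.7), the red cone covered √(1.7² + 0.7²) ≈ 1.8 units.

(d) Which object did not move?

the white cube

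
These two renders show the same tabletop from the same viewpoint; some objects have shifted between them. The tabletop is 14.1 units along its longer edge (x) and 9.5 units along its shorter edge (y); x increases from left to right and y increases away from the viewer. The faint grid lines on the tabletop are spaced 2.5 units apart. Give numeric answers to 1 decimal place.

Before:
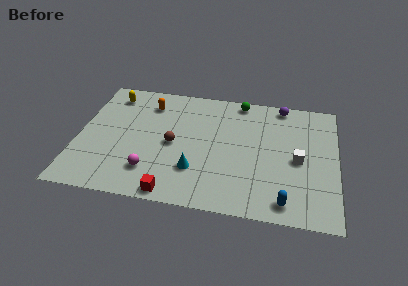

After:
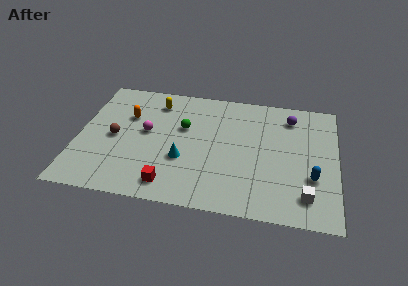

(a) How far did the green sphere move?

4.0

The green sphere was near (8.7, 8.6) before and (5.7, 5.9) after, so it travelled √(3.0² + 2.7²) ≈ 4.0 units.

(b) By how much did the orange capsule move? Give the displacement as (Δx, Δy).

(-1.1, -1.2)

The orange capsule started near (3.7, 7.5) and ended near (2.6, 6.3).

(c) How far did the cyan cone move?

1.0

The cyan cone was near (6.5, 2.7) before and (5.8, 3.4) after, so it travelled √(0.7² + 0.7²) ≈ 1.0 units.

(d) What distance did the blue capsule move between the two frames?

2.4

From (11.4, 1.2) to (12.8, 3.2), the blue capsule covered √(1.4² + 2.0²) ≈ 2.4 units.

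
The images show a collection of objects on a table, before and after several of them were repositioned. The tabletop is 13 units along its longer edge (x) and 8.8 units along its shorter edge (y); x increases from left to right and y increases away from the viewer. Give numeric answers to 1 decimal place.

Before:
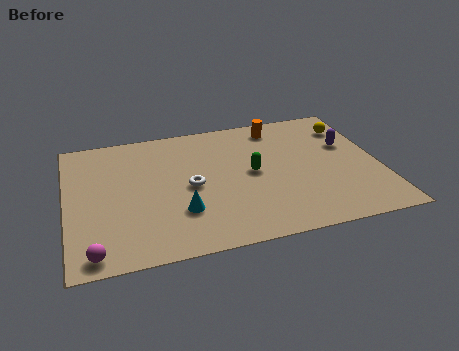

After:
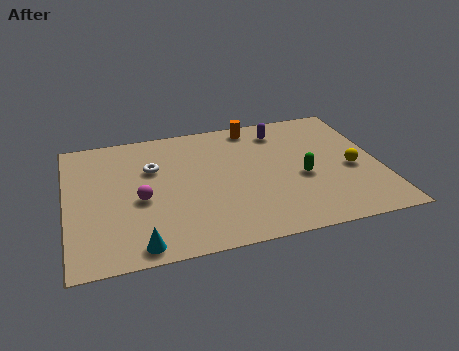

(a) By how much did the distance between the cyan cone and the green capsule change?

+3.8

They were about 3.6 units apart before and 7.4 after — 3.8 units further apart.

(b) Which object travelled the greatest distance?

the magenta sphere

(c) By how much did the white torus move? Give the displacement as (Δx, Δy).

(-1.5, 1.6)

From the two frames, the white torus sits at roughly (5.1, 4.2) before and (3.6, 5.8) after.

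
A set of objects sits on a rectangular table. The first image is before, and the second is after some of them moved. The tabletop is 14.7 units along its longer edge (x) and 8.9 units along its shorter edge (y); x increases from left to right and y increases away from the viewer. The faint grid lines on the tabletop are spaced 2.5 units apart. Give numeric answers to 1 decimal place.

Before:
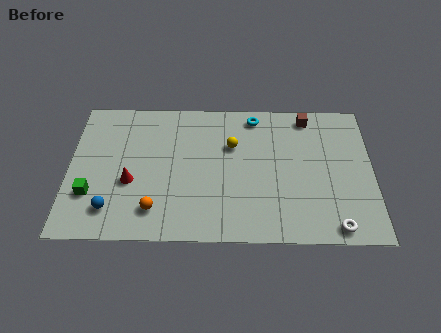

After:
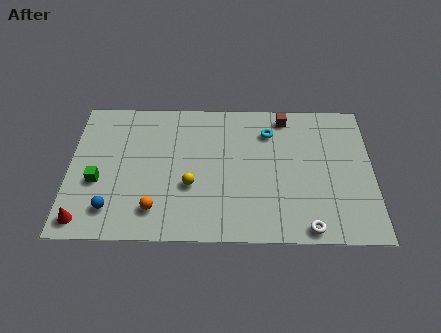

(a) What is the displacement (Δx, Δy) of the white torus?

(-1.3, -0.1)

The white torus started near (12.8, 0.9) and ended near (11.5, 0.8).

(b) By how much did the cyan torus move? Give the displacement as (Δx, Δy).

(0.7, -1.0)

From the two frames, the cyan torus sits at roughly (9.0, 7.8) before and (9.7, 6.8) after.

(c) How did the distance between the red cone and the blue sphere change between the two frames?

-0.4

Before: roughly 1.9 units apart; after: 1.5. That's 0.4 units closer together.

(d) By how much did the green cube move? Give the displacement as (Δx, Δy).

(0.3, 0.8)

The green cube was at about (1.1, 2.7) and moved to about (1.4, 3.5).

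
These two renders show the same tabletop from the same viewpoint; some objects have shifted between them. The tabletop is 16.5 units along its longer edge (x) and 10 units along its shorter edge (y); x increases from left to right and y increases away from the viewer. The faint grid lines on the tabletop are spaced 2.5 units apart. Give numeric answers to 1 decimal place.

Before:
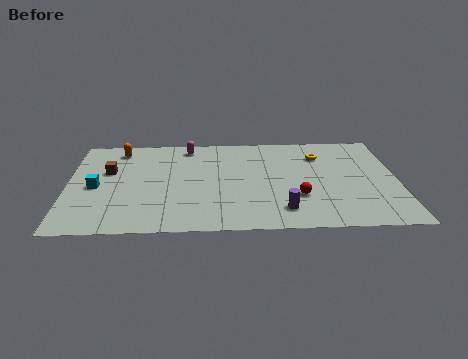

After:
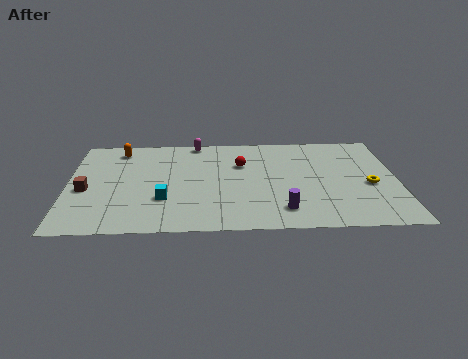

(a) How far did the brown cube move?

2.2

The brown cube was near (2.0, 6.2) before and (0.9, 4.3) after, so it travelled √(1.1² + 1.9²) ≈ 2.2 units.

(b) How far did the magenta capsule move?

0.6

From (6.0, 8.7) to (6.4, 9.2), the magenta capsule covered √(0.4² + 0.5²) ≈ 0.6 units.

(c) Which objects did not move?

the orange capsule and the purple cylinder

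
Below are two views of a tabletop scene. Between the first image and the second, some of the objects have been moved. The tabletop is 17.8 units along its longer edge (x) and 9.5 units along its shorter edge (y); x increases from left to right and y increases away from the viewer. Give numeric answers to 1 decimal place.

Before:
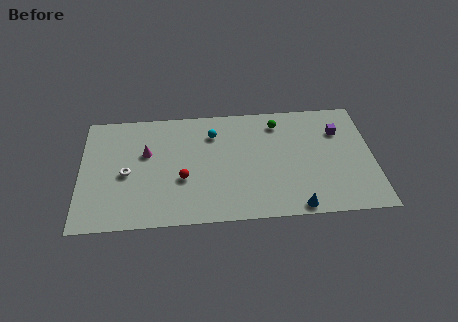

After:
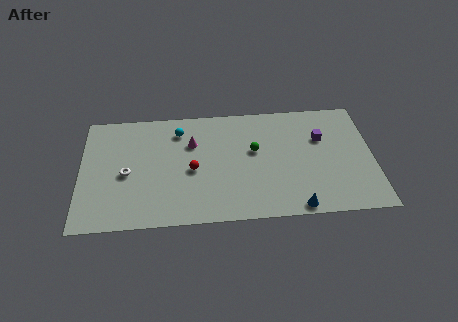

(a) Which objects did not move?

the blue cone and the white torus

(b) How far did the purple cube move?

1.2

From (15.8, 6.8) to (14.7, 6.3), the purple cube covered √(1.1² + 0.5²) ≈ 1.2 units.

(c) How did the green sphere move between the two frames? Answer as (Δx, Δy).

(-1.5, -2.2)

The green sphere was at about (12.1, 7.8) and moved to about (10.6, 5.6).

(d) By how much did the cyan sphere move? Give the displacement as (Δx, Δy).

(-2.1, 0.4)

The cyan sphere was at about (8.1, 7.2) and moved to about (6.0, 7.6).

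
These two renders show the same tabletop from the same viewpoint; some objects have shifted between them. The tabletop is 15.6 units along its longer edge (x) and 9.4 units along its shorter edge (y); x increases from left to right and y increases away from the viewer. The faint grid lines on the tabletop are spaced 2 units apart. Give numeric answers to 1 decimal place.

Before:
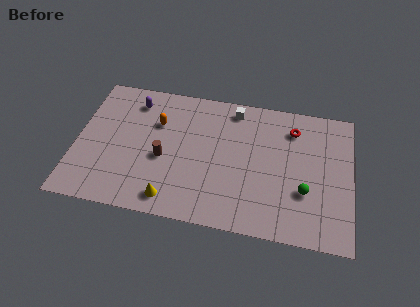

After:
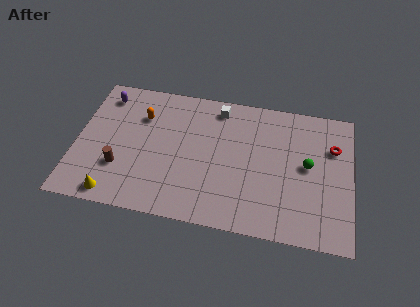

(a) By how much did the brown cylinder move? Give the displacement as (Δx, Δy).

(-2.4, -1.1)

From the two frames, the brown cylinder sits at roughly (5.0, 4.0) before and (2.6, 2.9) after.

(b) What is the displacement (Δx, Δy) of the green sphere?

(0.1, 1.8)

The green sphere started near (13.0, 3.2) and ended near (13.1, 5.0).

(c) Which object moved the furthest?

the yellow cone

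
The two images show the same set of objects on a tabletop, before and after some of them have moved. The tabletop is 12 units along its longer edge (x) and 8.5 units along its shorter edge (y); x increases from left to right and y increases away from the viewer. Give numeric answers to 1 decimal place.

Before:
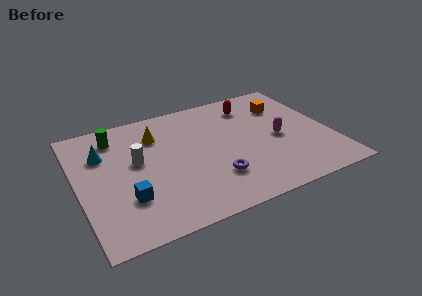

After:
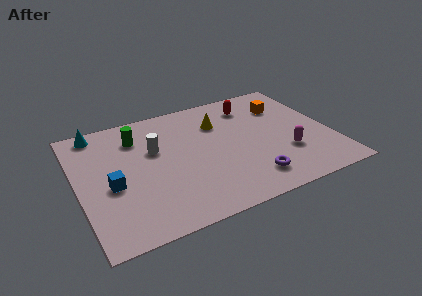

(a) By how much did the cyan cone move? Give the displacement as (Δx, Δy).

(-0.1, 1.7)

From the two frames, the cyan cone sits at roughly (1.3, 5.9) before and (1.2, 7.6) after.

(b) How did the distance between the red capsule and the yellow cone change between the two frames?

-2.9

Before: roughly 4.7 units apart; after: 1.8. That's 2.9 units closer together.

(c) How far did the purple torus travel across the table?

1.7

From (6.2, 2.3) to (7.8, 1.6), the purple torus covered √(1.6² + 0.7²) ≈ 1.7 units.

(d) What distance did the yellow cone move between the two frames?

3.0

The yellow cone was near (3.9, 6.3) before and (6.9, 6.1) after, so it travelled √(3.0² + 0.2²) ≈ 3.0 units.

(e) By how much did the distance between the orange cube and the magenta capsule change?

+1.1

They were about 2.4 units apart before and 3.5 after — 1.1 units further apart.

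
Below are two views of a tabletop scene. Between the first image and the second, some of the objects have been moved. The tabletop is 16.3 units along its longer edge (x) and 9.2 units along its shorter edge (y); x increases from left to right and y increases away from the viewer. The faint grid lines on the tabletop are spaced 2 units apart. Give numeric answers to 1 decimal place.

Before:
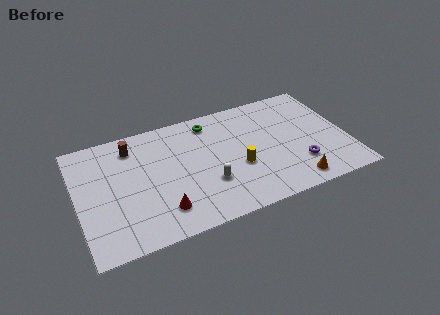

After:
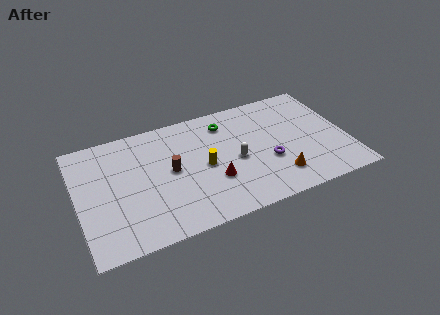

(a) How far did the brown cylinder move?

3.4

The brown cylinder was near (3.5, 7.5) before and (5.6, 4.8) after, so it travelled √(2.1² + 2.7²) ≈ 3.4 units.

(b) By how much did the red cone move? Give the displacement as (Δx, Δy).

(3.2, 1.1)

From the two frames, the red cone sits at roughly (4.8, 2.0) before and (8.0, 3.1) after.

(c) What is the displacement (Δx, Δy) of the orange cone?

(-0.9, 0.8)

The orange cone started near (12.7, 1.2) and ended near (11.8, 2.0).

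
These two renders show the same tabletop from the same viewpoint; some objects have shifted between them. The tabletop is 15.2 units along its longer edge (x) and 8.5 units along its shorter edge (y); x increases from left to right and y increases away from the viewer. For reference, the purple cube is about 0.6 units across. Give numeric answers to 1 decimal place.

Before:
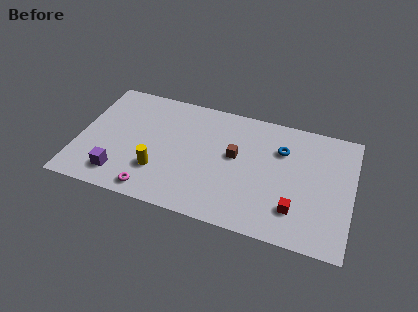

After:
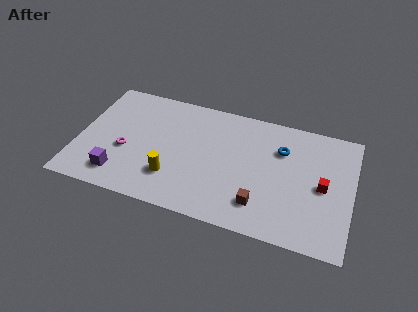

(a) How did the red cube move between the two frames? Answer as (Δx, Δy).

(1.4, 2.0)

From the two frames, the red cube sits at roughly (12.2, 2.1) before and (13.6, 4.1) after.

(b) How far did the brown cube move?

3.3

From (8.7, 4.8) to (10.3, 1.9), the brown cube covered √(1.6² + 2.9²) ≈ 3.3 units.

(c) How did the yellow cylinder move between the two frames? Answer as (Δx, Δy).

(0.8, -0.2)

From the two frames, the yellow cylinder sits at roughly (4.6, 2.5) before and (5.4, 2.3) after.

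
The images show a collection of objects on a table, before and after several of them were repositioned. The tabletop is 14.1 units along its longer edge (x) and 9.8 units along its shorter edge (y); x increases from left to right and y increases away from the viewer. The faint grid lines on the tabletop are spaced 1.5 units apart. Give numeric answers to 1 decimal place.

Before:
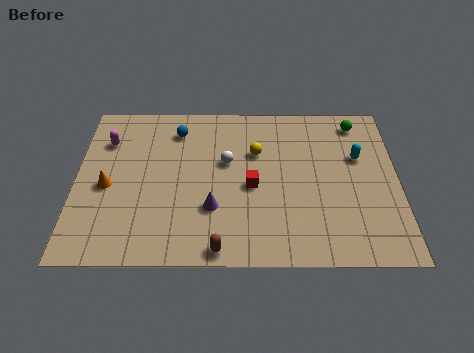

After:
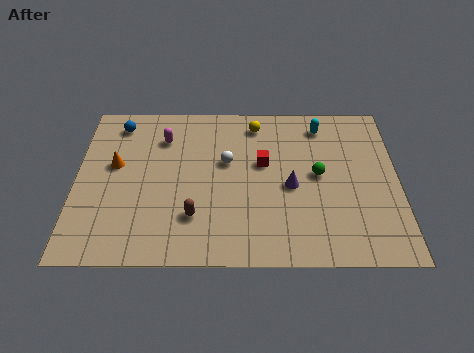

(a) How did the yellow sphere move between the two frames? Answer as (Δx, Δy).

(0.0, 1.8)

From the two frames, the yellow sphere sits at roughly (7.9, 6.5) before and (7.9, 8.3) after.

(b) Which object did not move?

the white sphere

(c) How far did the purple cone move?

3.6

The purple cone moved from about (6.0, 3.1) to (9.4, 4.4), a distance of √(3.4² + 1.3²) ≈ 3.6.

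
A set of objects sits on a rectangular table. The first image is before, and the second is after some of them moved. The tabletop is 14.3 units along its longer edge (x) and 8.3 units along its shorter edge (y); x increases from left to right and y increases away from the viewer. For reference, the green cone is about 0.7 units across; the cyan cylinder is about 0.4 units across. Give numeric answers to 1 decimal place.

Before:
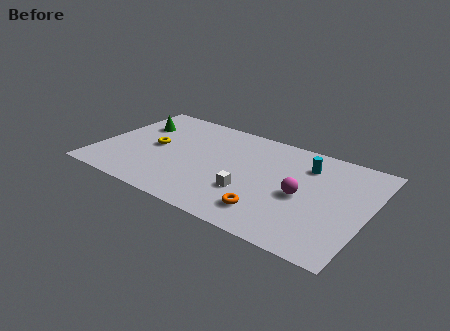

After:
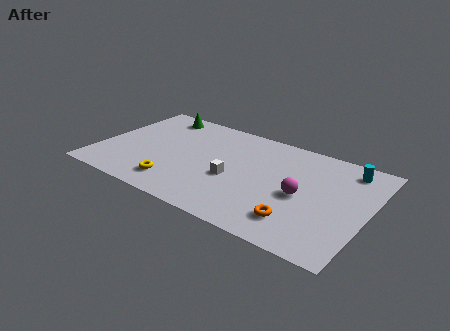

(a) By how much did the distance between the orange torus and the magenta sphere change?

-0.5

Before: roughly 2.5 units apart; after: 2.0. That's 0.5 units closer together.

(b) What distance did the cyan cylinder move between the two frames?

2.2

From (10.8, 6.3) to (12.9, 7.0), the cyan cylinder covered √(2.1² + 0.7²) ≈ 2.2 units.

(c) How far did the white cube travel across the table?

1.2

The white cube was near (8.3, 2.7) before and (7.3, 3.4) after, so it travelled √(1.0² + 0.7²) ≈ 1.2 units.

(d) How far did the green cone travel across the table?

1.7

The green cone moved from about (1.6, 5.8) to (2.5, 7.2), a distance of √(0.9² + 1.4²) ≈ 1.7.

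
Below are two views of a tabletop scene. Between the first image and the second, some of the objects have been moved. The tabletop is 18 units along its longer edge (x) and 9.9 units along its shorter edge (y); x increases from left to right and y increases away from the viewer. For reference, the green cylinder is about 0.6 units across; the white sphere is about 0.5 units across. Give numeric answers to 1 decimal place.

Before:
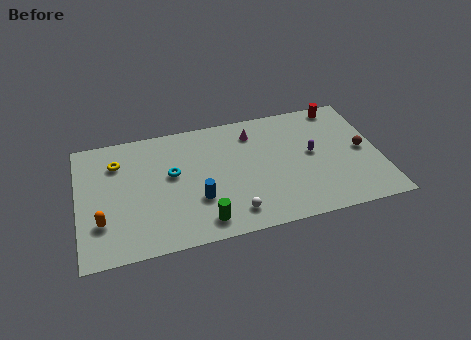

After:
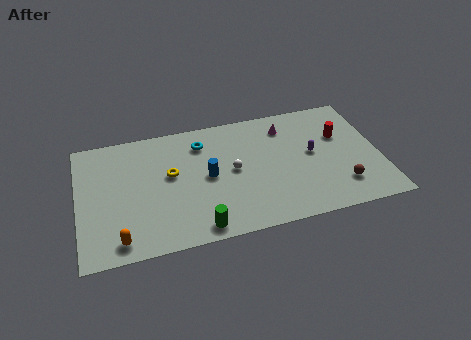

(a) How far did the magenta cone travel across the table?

2.0

The magenta cone moved from about (10.6, 7.9) to (12.6, 7.9), a distance of √(2.0² + 0.0²) ≈ 2.0.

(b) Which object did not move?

the purple capsule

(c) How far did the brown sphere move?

3.0

The brown sphere was near (17.0, 4.9) before and (15.5, 2.3) after, so it travelled √(1.5² + 2.6²) ≈ 3.0 units.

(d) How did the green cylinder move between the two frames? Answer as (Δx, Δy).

(-0.3, -0.4)

From the two frames, the green cylinder sits at roughly (7.2, 1.5) before and (6.9, 1.1) after.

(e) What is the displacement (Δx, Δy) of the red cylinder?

(-0.2, -2.5)

From the two frames, the red cylinder sits at roughly (16.0, 8.9) before and (15.8, 6.4) after.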